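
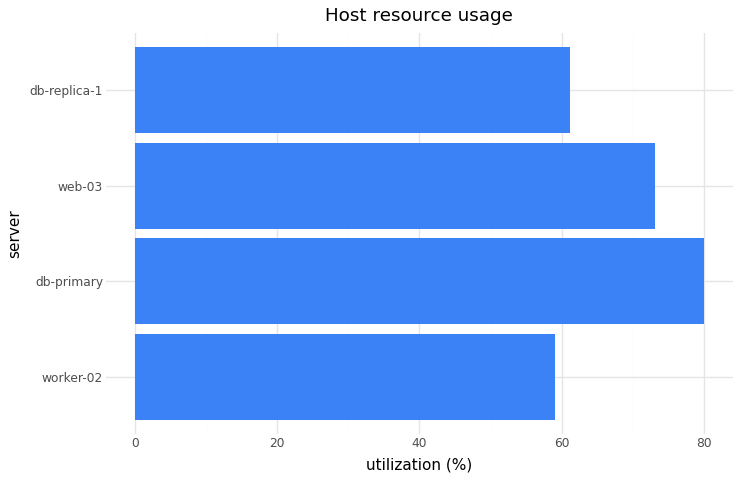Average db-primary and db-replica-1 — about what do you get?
(80 + 60) / 2 ≈ 70.

≈ 70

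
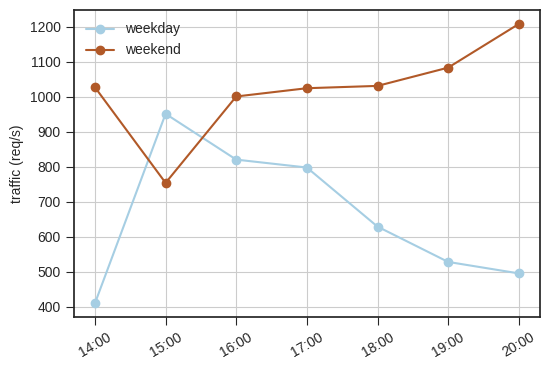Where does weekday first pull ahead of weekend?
15:00

14:00: weekday ≈ 400 vs weekend ≈ 1000 (not yet); 15:00: weekday ≈ 1000 vs weekend ≈ 800 (first crossover).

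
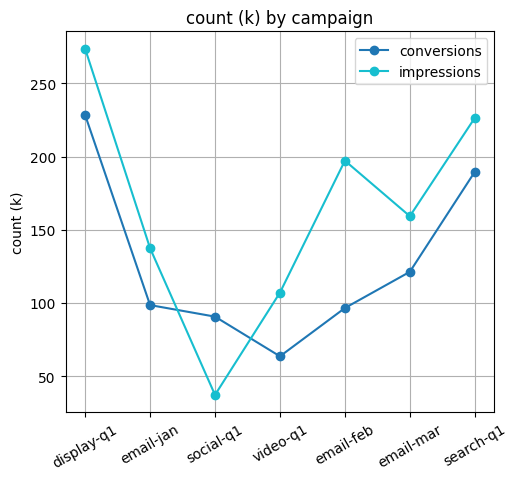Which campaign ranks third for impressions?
email-feb

Top 4 for impressions: display-q1 ≈ 280, search-q1 ≈ 220, email-feb ≈ 200, email-mar ≈ 160.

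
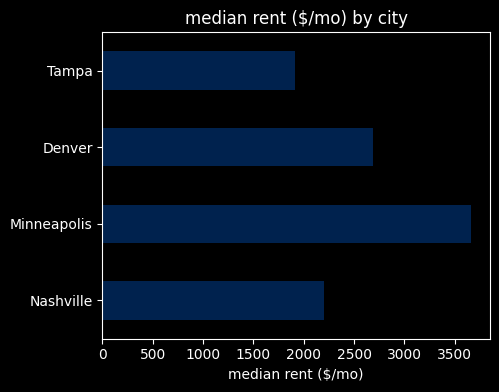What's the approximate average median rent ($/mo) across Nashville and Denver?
≈ 2250

(2000 + 2500) / 2 ≈ 2250.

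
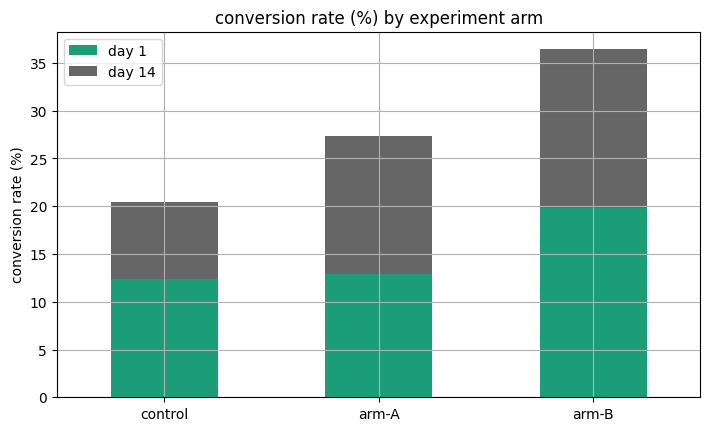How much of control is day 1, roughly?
day 1 top ≈ 10, bottom ≈ 0; segment ≈ 10.

≈ 10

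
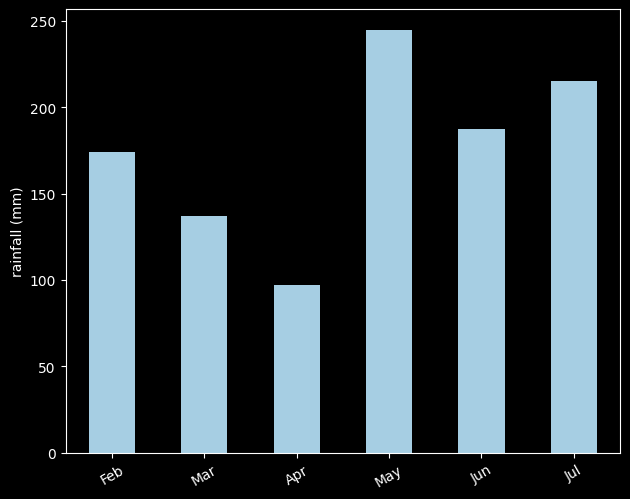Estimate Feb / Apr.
≈ 1.75×

Feb ≈ 175, Apr ≈ 100; 175/100 ≈ 1.75.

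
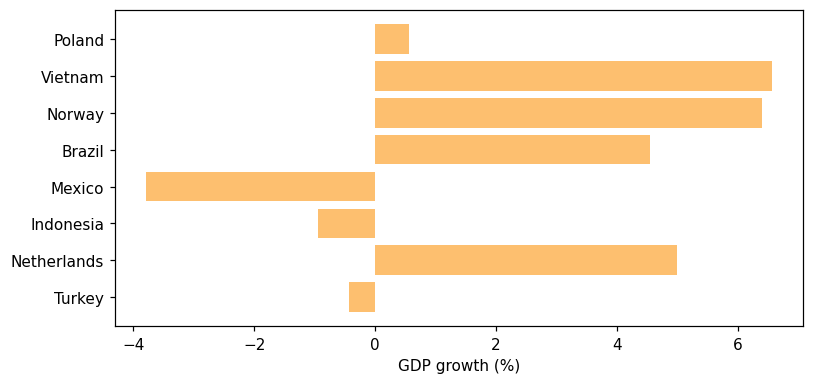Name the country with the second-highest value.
Top 3: Vietnam ≈ 7, Norway ≈ 6, Netherlands ≈ 5.

Norway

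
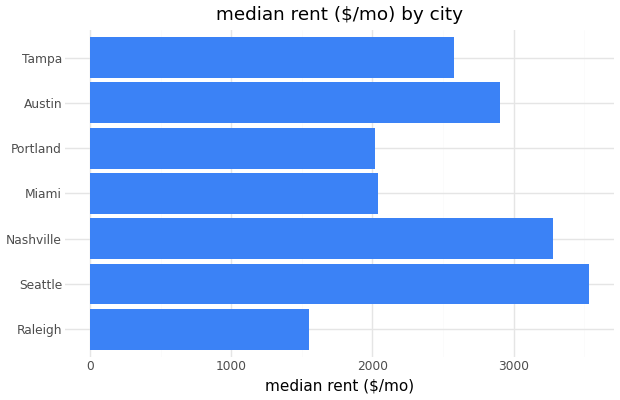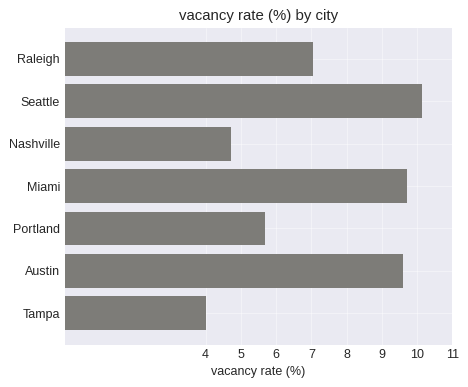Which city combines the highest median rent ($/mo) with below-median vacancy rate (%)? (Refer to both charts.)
Nashville

Chart 2 median vacancy rate (%) ≈ 7; below-median cities: Nashville, Portland, Tampa. Among those, Nashville has the highest median rent ($/mo) (≈ 3500).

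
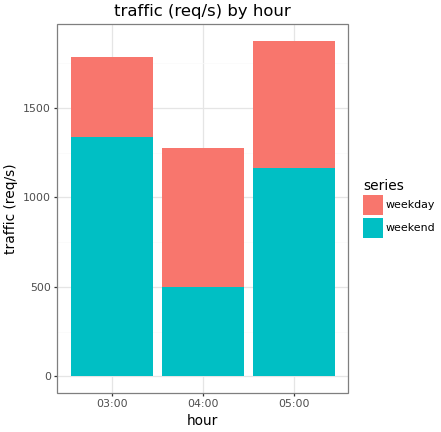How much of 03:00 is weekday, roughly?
weekday top ≈ 1800, bottom ≈ 1400; segment ≈ 400.

≈ 400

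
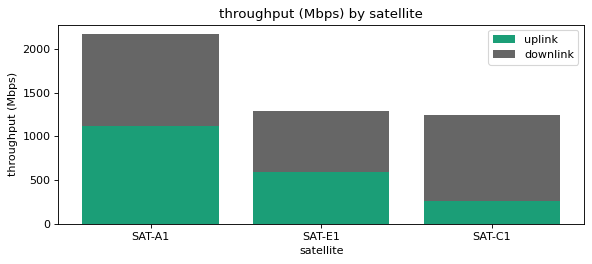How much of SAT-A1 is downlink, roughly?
downlink top ≈ 2200, bottom ≈ 1200; segment ≈ 1000.

≈ 1000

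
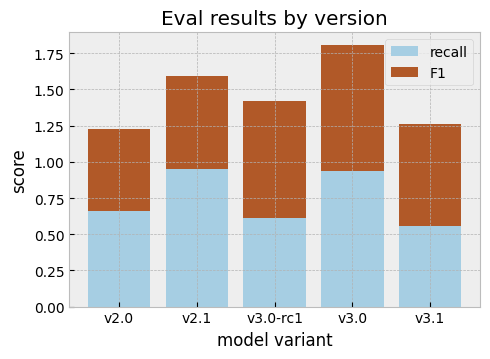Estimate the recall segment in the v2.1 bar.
≈ 1.0

recall top ≈ 1.0, bottom ≈ 0.0; segment ≈ 1.0.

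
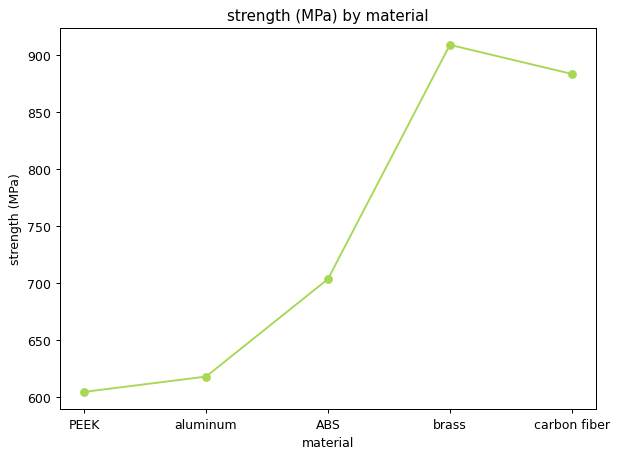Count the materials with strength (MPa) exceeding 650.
3

Above 650: ABS, brass, carbon fiber.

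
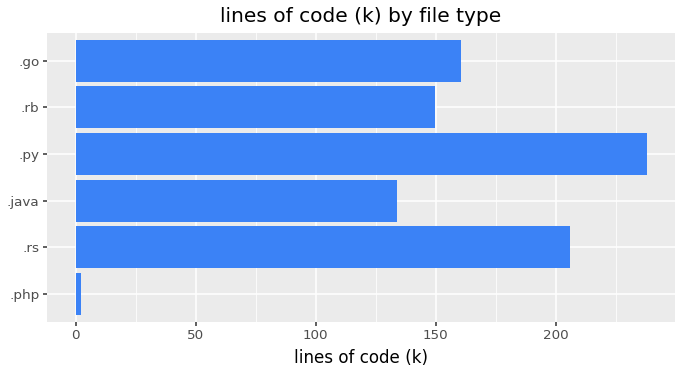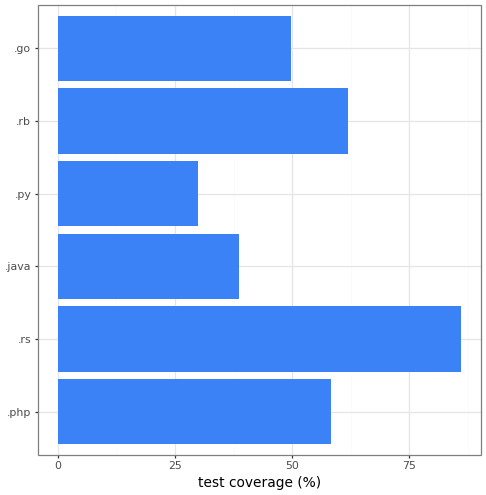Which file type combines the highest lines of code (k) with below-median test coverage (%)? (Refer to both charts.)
Chart 2 median test coverage (%) ≈ 50; below-median file types: .java, .py, .go. Among those, .py has the highest lines of code (k) (≈ 250).

.py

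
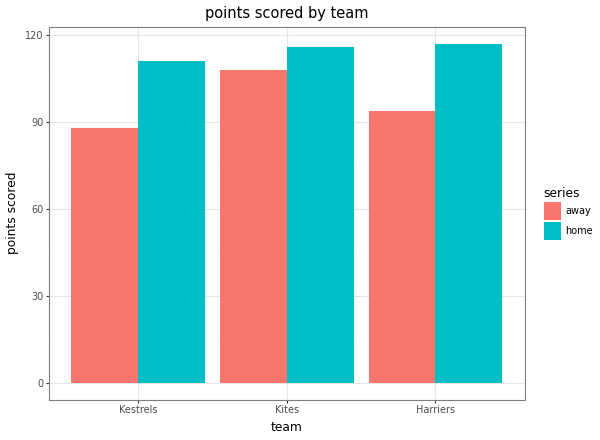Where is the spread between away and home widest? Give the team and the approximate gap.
Harriers: away ≈ 90, home ≈ 120 → gap ≈ 30. Next-largest (Kestrels) is only ≈ 20.

Harriers, ≈ 30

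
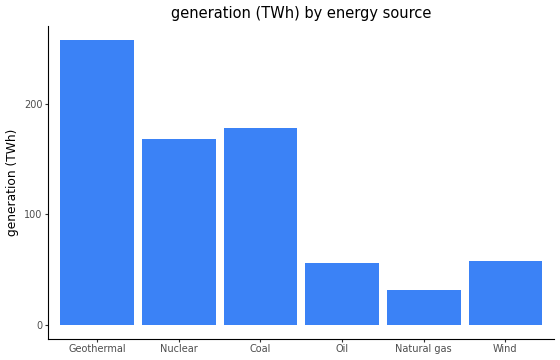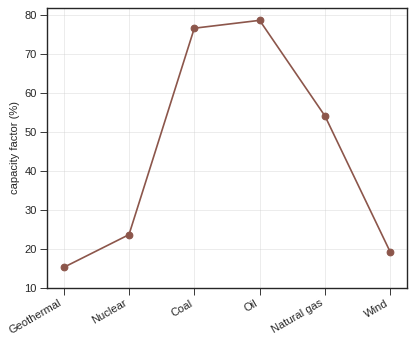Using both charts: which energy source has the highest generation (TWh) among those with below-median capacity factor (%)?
Geothermal

Chart 2 median capacity factor (%) ≈ 40; below-median energy sources: Geothermal, Nuclear, Wind. Among those, Geothermal has the highest generation (TWh) (≈ 250).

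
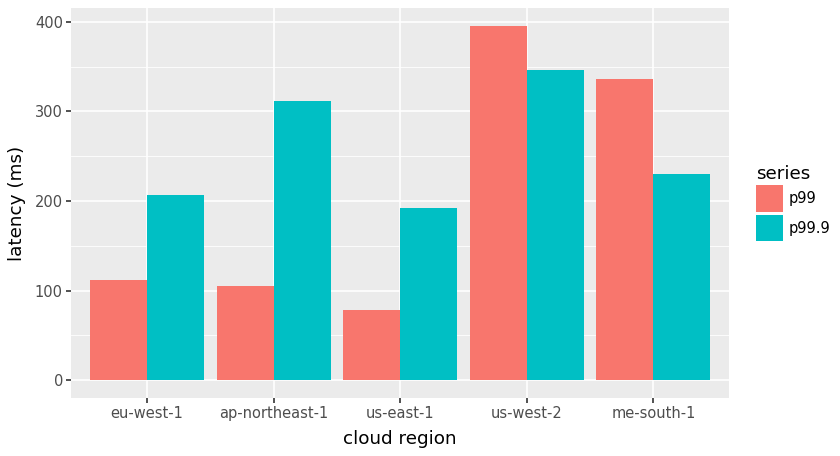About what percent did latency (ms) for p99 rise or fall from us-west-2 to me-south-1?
≈ -12.5%

us-west-2 ≈ 400, me-south-1 ≈ 350; (350 − 400) / 400 ≈ -12.5%.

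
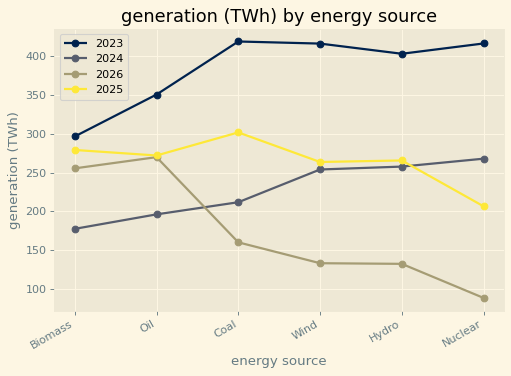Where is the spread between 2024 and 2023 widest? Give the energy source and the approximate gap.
Coal: 2024 ≈ 200, 2023 ≈ 400 → gap ≈ 200. Next-largest (Wind) is only ≈ 150.

Coal, ≈ 200 TWh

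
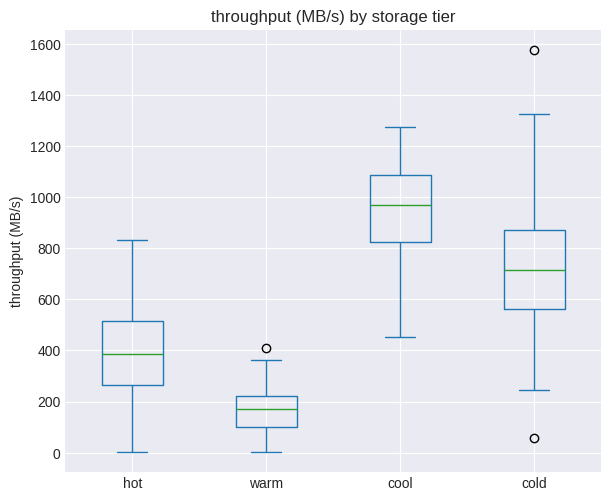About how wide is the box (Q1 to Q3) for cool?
≈ 300

Q3 ≈ 1100, Q1 ≈ 800; IQR ≈ 300.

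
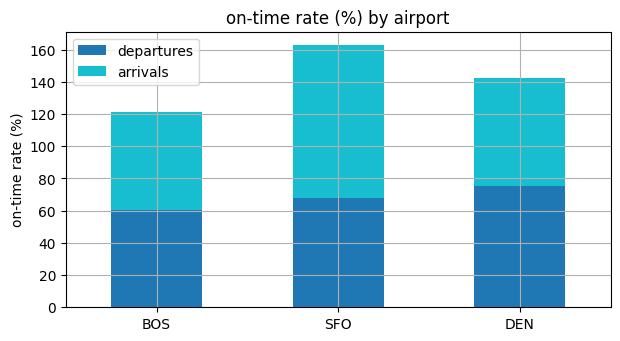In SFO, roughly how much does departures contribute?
≈ 60

departures top ≈ 60, bottom ≈ 0; segment ≈ 60.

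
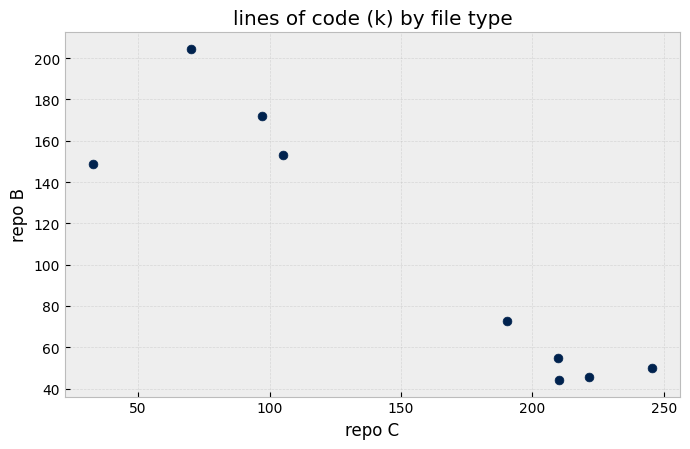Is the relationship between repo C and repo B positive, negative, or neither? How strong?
negative, strong

Points are negatively correlated; strong (|r| ≈ 0.9).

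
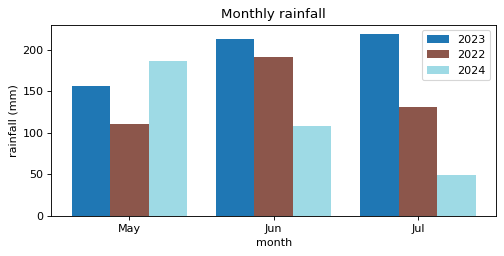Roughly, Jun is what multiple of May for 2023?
≈ 1.38×

Jun ≈ 220, May ≈ 160; 220/160 ≈ 1.38.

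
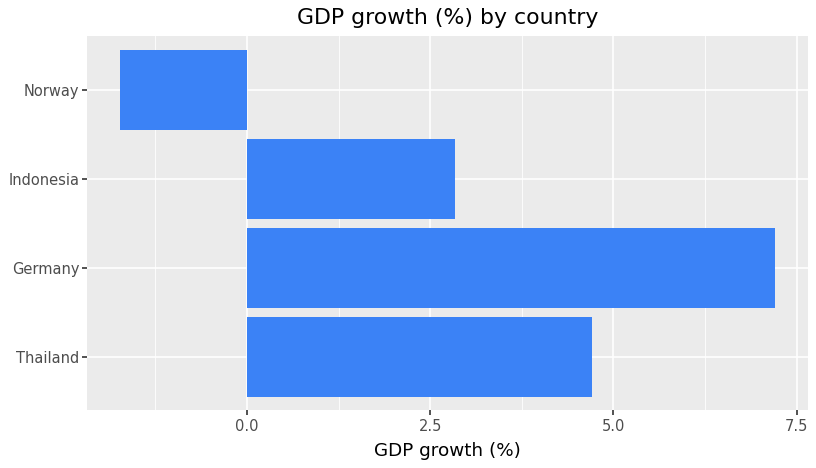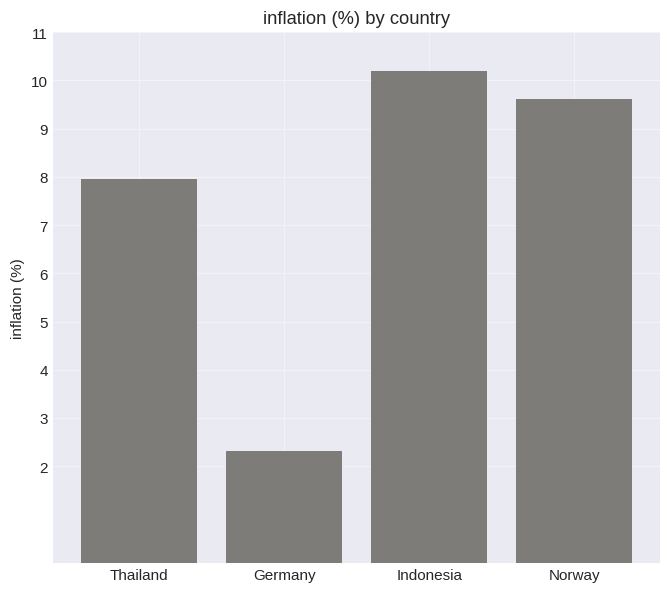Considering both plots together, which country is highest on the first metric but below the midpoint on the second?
Germany

Chart 2 median inflation (%) ≈ 9; below-median countries: Thailand, Germany. Among those, Germany has the highest GDP growth (%) (≈ 7).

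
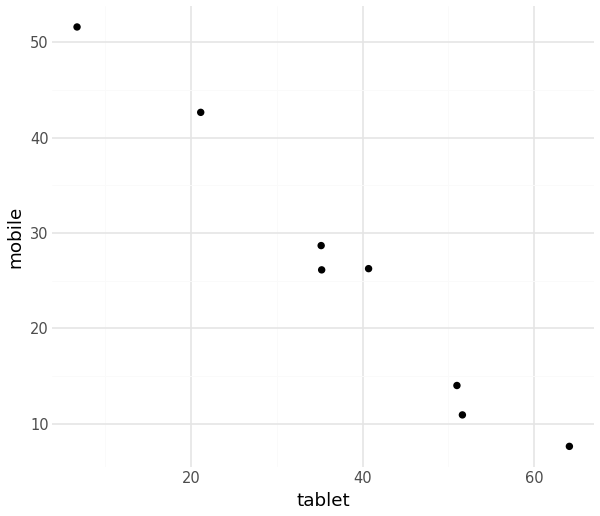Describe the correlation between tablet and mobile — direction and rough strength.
Points are negatively correlated; strong (|r| ≈ 1.0).

negative, strong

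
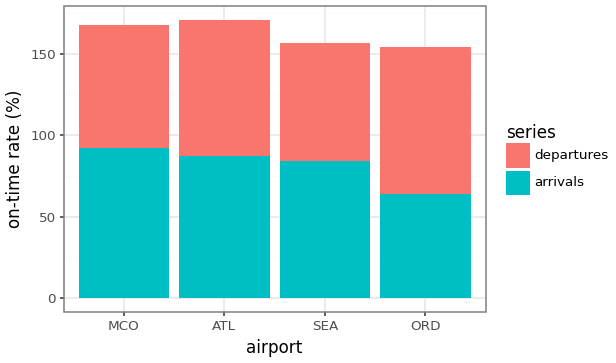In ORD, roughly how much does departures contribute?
≈ 100

departures top ≈ 160, bottom ≈ 60; segment ≈ 100.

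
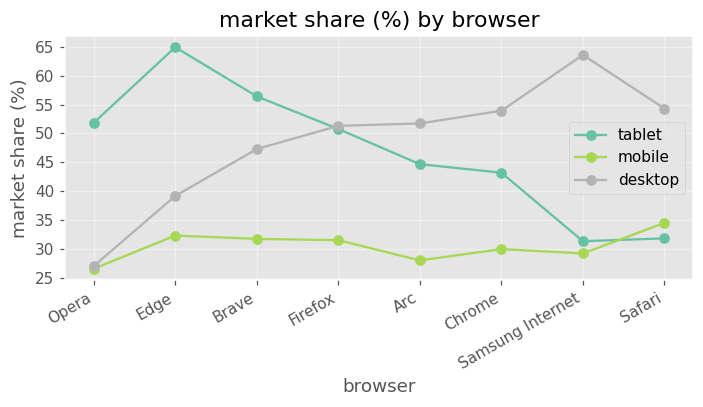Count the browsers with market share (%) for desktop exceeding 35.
Above 35: Edge, Brave, Firefox, Arc, Chrome, Samsung Internet, Safari.

7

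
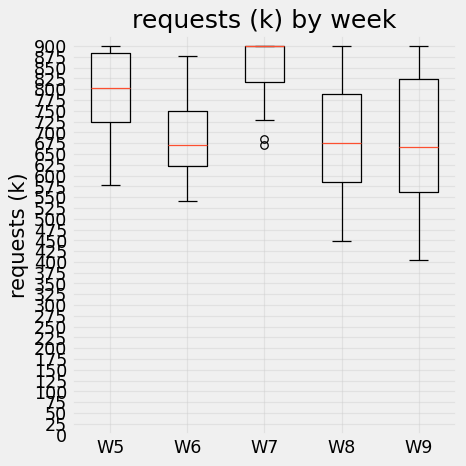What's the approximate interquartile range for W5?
≈ 150

Q3 ≈ 875, Q1 ≈ 725; IQR ≈ 150.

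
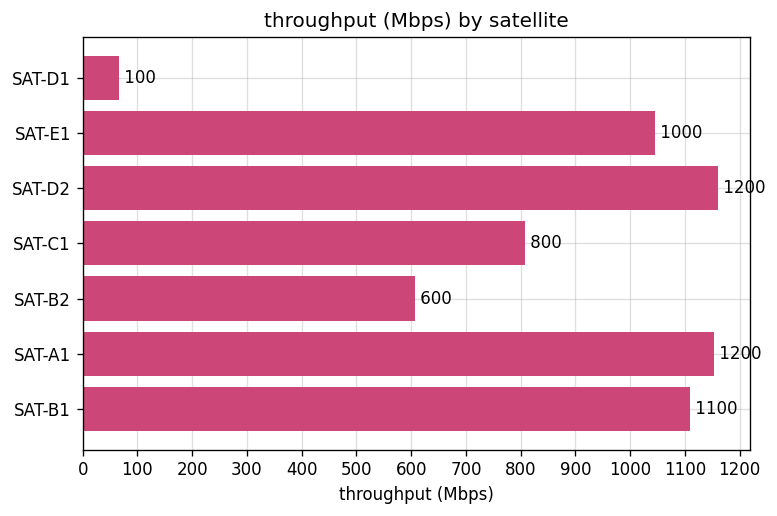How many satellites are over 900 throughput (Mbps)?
4

Above 900: SAT-E1, SAT-D2, SAT-A1, SAT-B1.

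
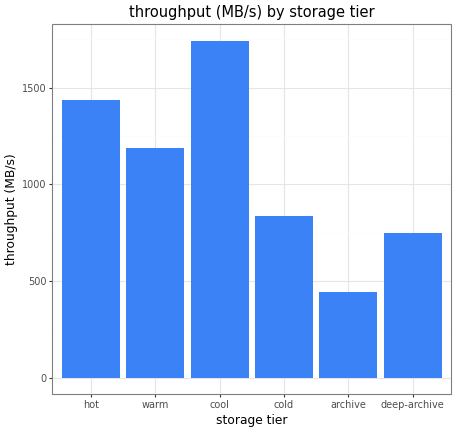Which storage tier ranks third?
Top 4: cool ≈ 1800, hot ≈ 1400, warm ≈ 1200, cold ≈ 800.

warm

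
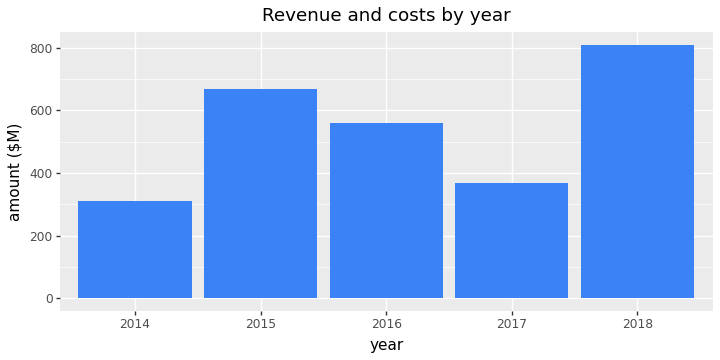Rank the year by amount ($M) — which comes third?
Top 4: 2018 ≈ 800, 2015 ≈ 700, 2016 ≈ 600, 2017 ≈ 400.

2016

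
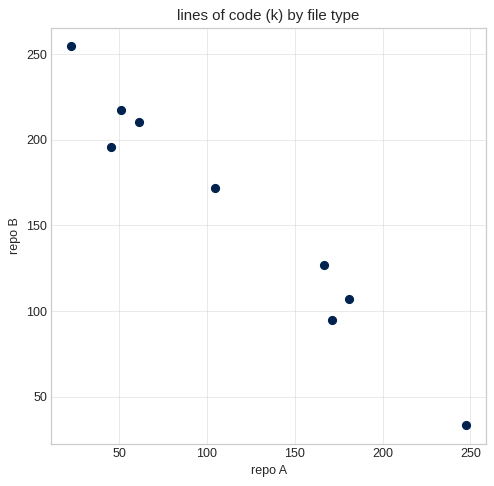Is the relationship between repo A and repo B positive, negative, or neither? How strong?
Points are negatively correlated; strong (|r| ≈ 1.0).

negative, strong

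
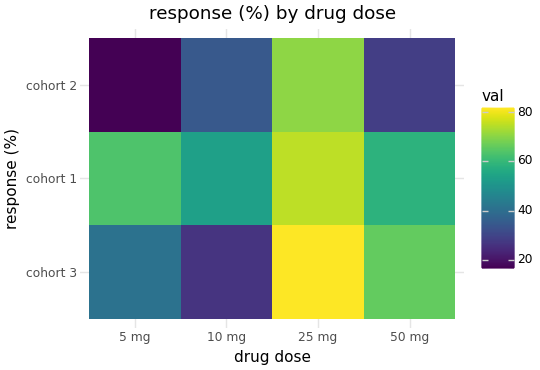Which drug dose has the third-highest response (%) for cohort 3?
Top 4 for cohort 3: 25 mg ≈ 80, 50 mg ≈ 70, 5 mg ≈ 40, 10 mg ≈ 30.

5 mg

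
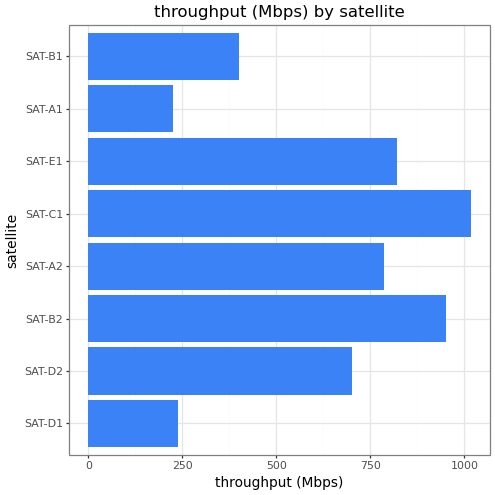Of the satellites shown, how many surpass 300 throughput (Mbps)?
6

Above 300: SAT-D2, SAT-B2, SAT-A2, SAT-C1, SAT-E1, SAT-B1.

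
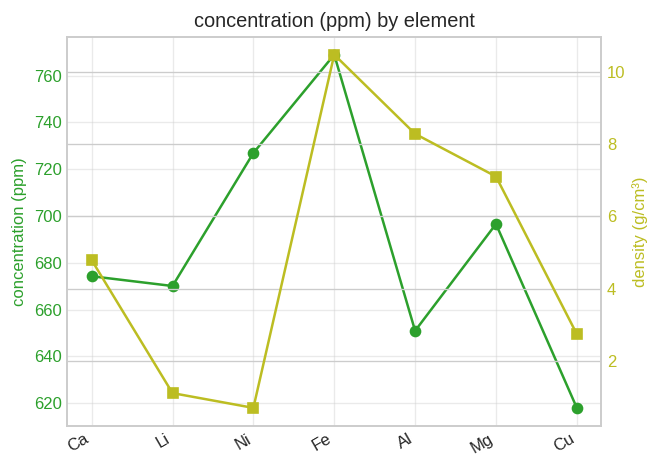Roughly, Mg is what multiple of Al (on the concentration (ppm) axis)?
≈ 1.06×

Mg ≈ 700, Al ≈ 660; 700/660 ≈ 1.06.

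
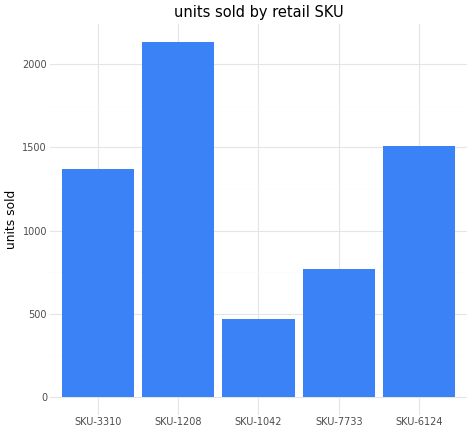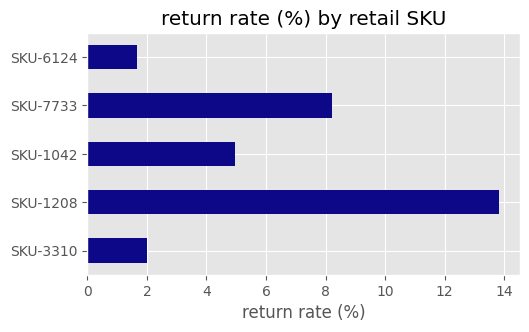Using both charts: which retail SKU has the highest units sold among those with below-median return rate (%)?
SKU-6124

Chart 2 median return rate (%) ≈ 4; below-median retail SKUs: SKU-3310, SKU-6124. Among those, SKU-6124 has the highest units sold (≈ 1600).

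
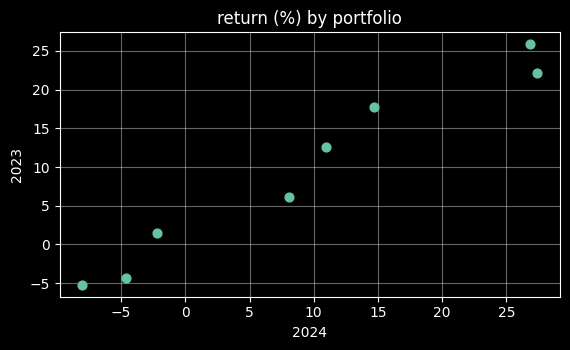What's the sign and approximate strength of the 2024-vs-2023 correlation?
positive, strong

Points are positively correlated; strong (|r| ≈ 1.0).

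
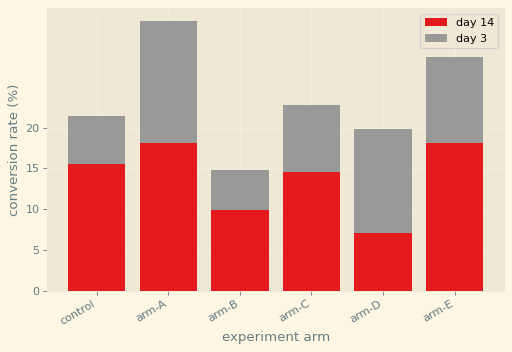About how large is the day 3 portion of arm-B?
day 3 top ≈ 15, bottom ≈ 10; segment ≈ 5.

≈ 5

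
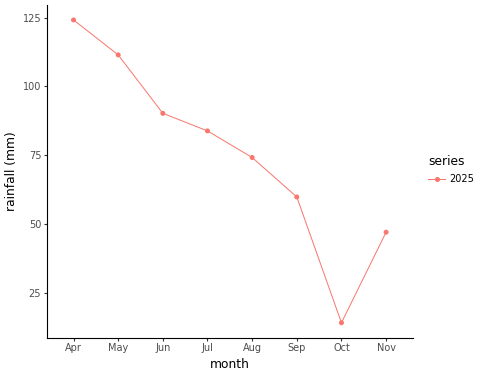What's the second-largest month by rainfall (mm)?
Top 3: Apr ≈ 120, May ≈ 110, Jun ≈ 90.

May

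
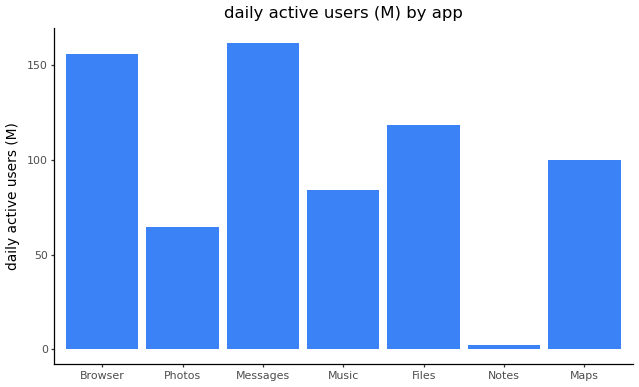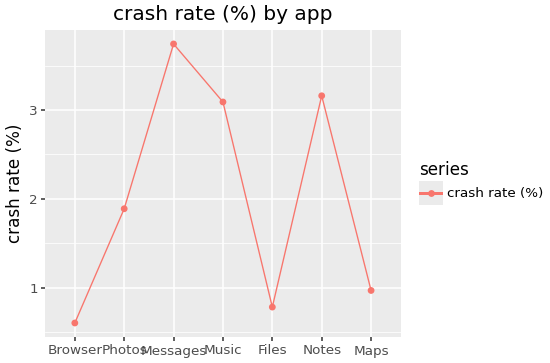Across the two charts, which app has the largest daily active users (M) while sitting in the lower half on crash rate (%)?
Chart 2 median crash rate (%) ≈ 2; below-median apps: Browser, Files, Maps. Among those, Browser has the highest daily active users (M) (≈ 160).

Browser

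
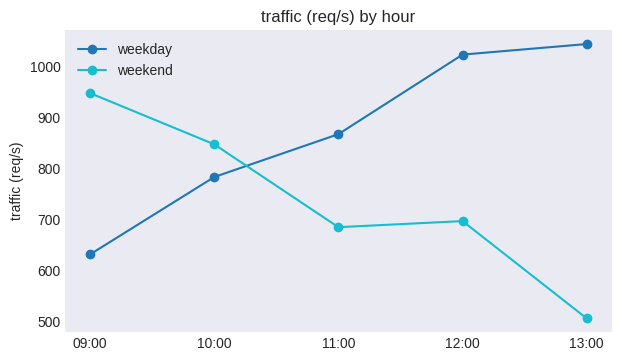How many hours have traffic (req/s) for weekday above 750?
4

Above 750: 10:00, 11:00, 12:00, 13:00.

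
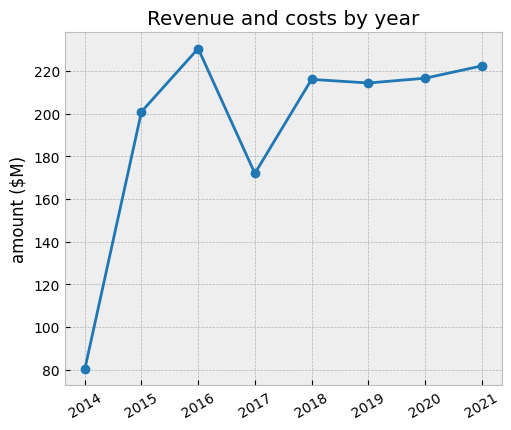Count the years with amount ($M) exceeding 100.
Above 100: 2015, 2016, 2017, 2018, 2019, 2020, 2021.

7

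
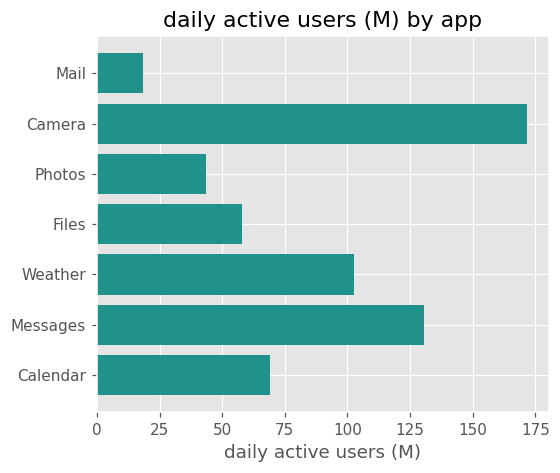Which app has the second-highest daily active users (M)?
Messages

Top 3: Camera ≈ 180, Messages ≈ 140, Weather ≈ 100.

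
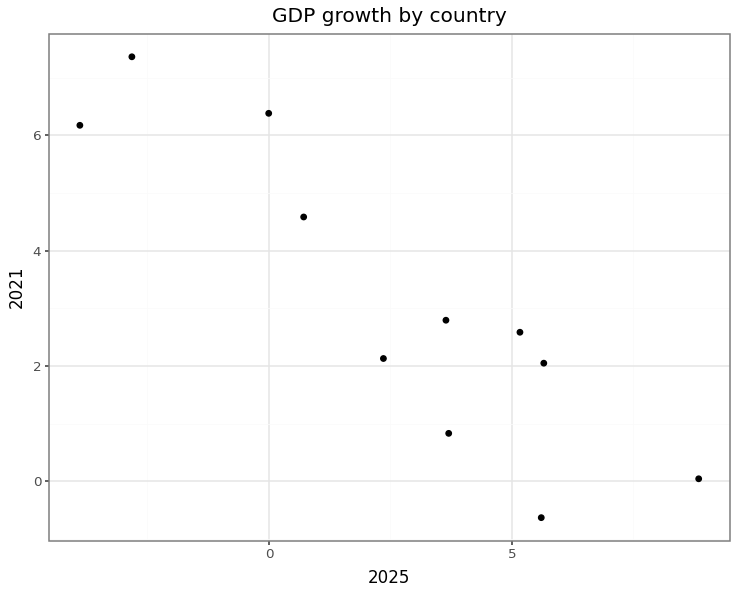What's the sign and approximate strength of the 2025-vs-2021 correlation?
negative, strong

Points are negatively correlated; strong (|r| ≈ 0.9).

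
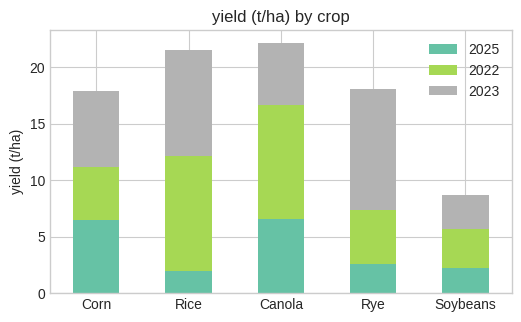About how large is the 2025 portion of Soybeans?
≈ 2

2025 top ≈ 2, bottom ≈ 0; segment ≈ 2.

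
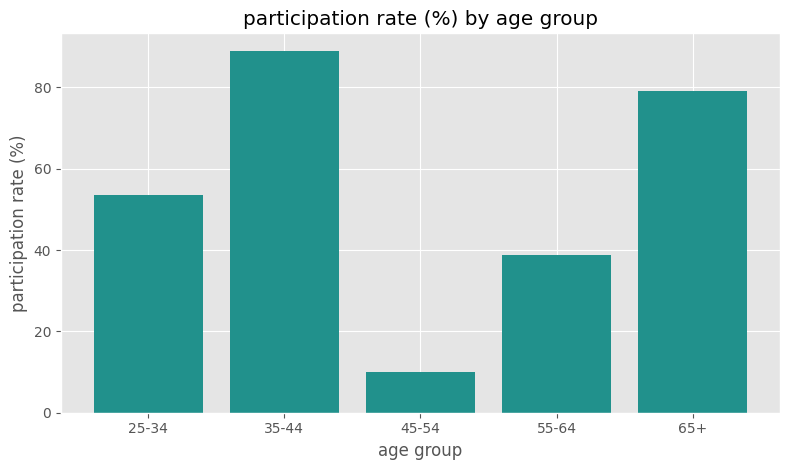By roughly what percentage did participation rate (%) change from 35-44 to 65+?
35-44 ≈ 90, 65+ ≈ 80; (80 − 90) / 90 ≈ -11.1%.

≈ -11.1%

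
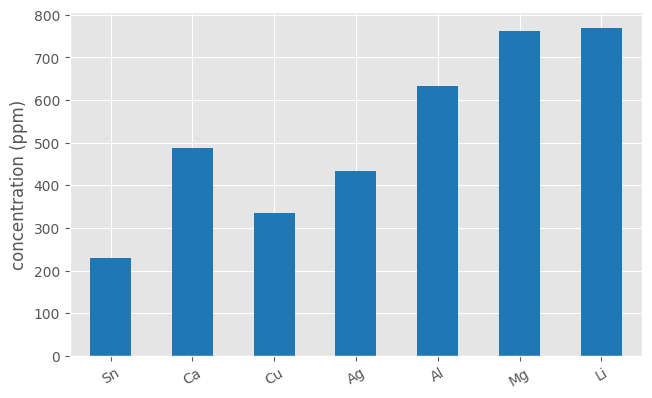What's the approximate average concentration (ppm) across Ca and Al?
(500 + 600) / 2 ≈ 550.

≈ 550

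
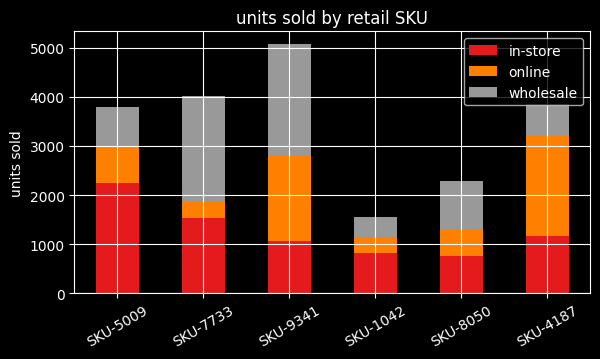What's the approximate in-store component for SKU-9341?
in-store top ≈ 1000, bottom ≈ 0; segment ≈ 1000.

≈ 1000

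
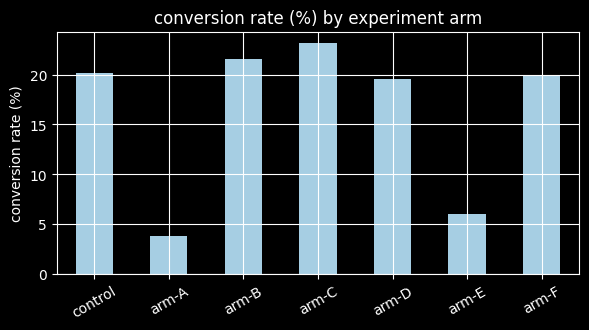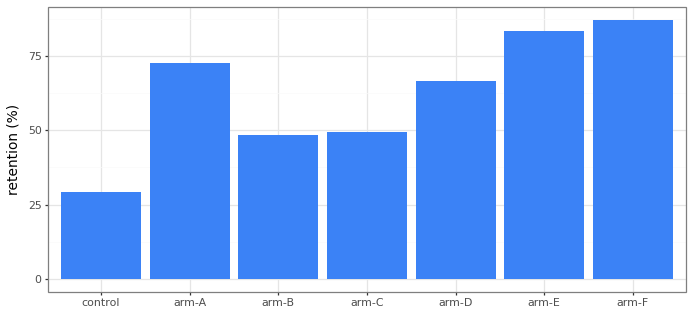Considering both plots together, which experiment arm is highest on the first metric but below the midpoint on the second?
arm-C

Chart 2 median retention (%) ≈ 70; below-median experiment arms: control, arm-B, arm-C. Among those, arm-C has the highest conversion rate (%) (≈ 25).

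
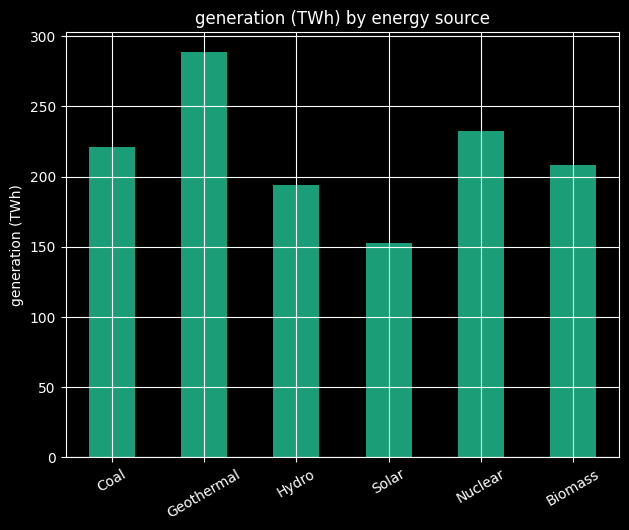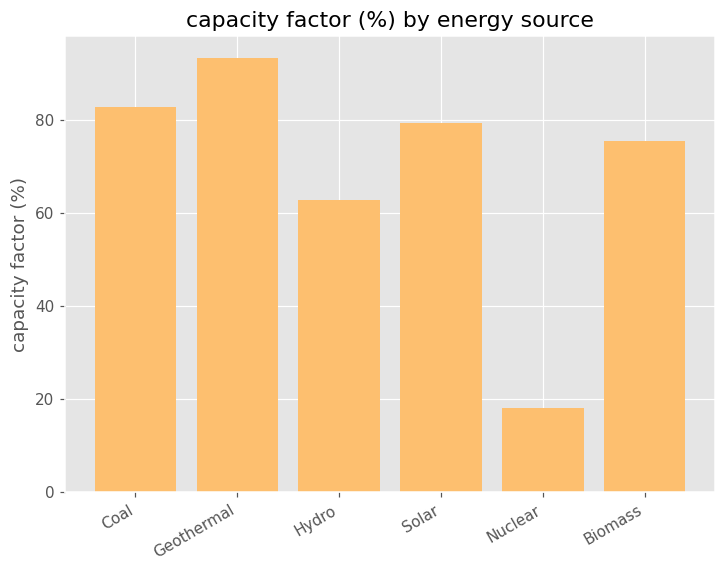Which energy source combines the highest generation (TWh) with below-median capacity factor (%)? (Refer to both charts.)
Chart 2 median capacity factor (%) ≈ 80; below-median energy sources: Hydro, Nuclear, Biomass. Among those, Nuclear has the highest generation (TWh) (≈ 250).

Nuclear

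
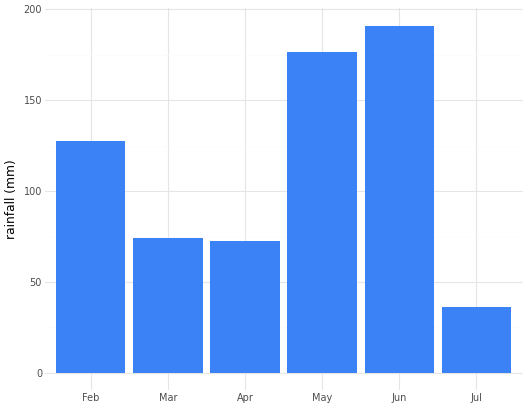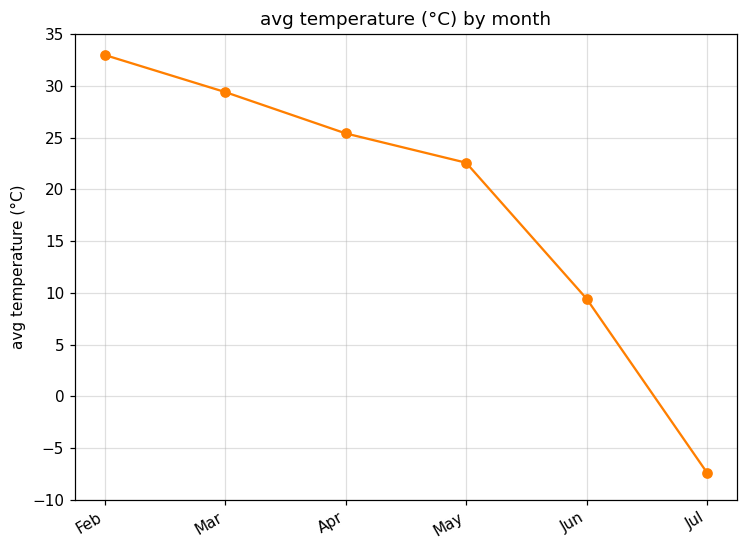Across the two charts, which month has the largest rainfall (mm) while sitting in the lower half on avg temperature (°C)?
Jun

Chart 2 median avg temperature (°C) ≈ 25; below-median months: May, Jun, Jul. Among those, Jun has the highest rainfall (mm) (≈ 200).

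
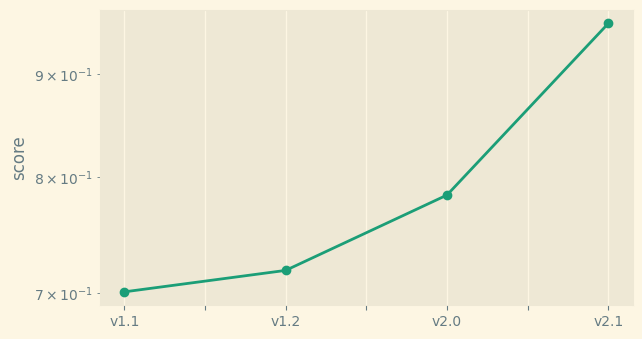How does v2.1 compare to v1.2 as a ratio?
v2.1 ≈ 0.95, v1.2 ≈ 0.70; 0.95/0.70 ≈ 1.36.

≈ 1.36×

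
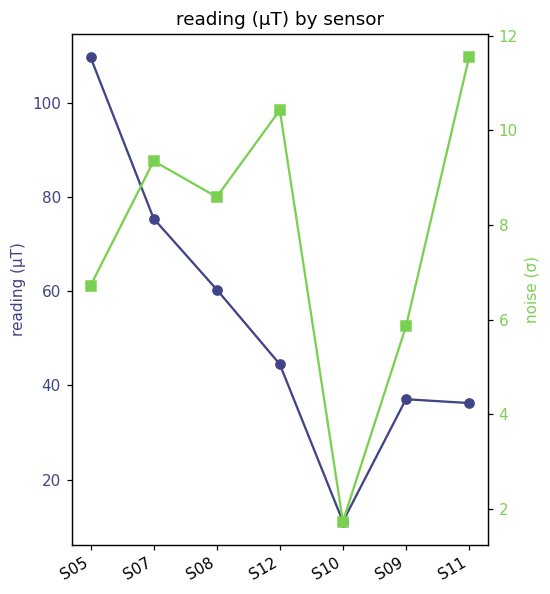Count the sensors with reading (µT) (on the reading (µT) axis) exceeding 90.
Above 90: S05.

1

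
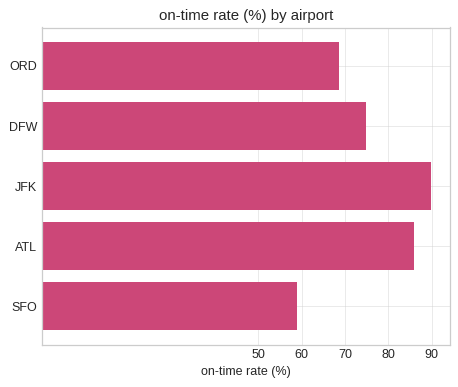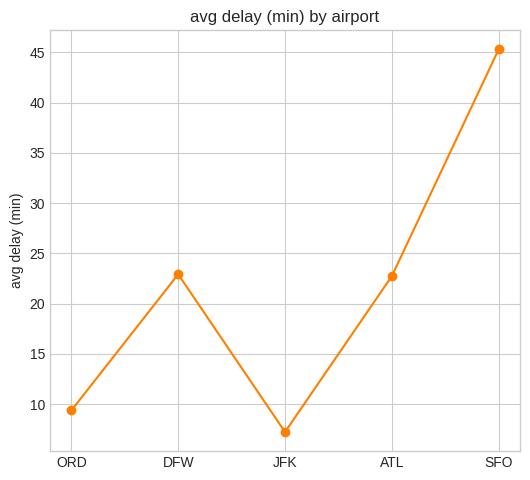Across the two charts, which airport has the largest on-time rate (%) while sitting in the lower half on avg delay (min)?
JFK

Chart 2 median avg delay (min) ≈ 25; below-median airports: ORD, JFK. Among those, JFK has the highest on-time rate (%) (≈ 90).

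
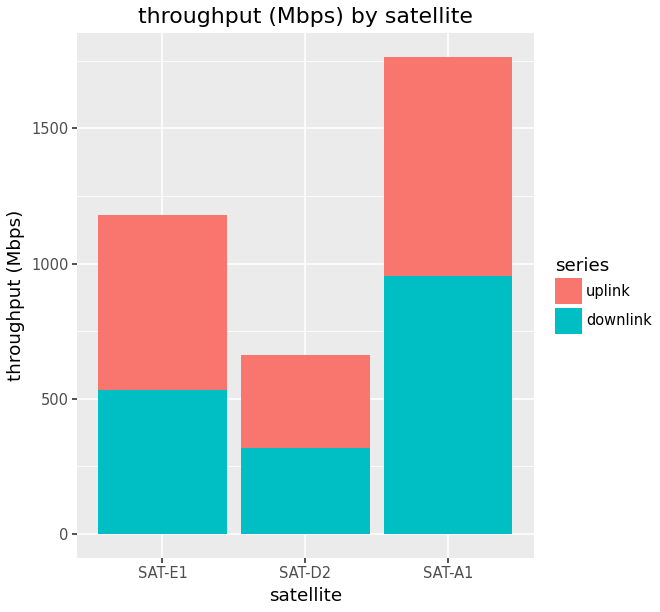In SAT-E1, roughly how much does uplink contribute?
≈ 600

uplink top ≈ 1200, bottom ≈ 600; segment ≈ 600.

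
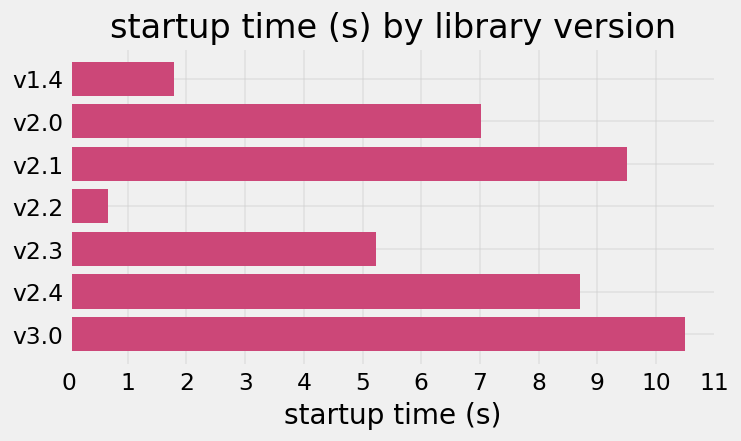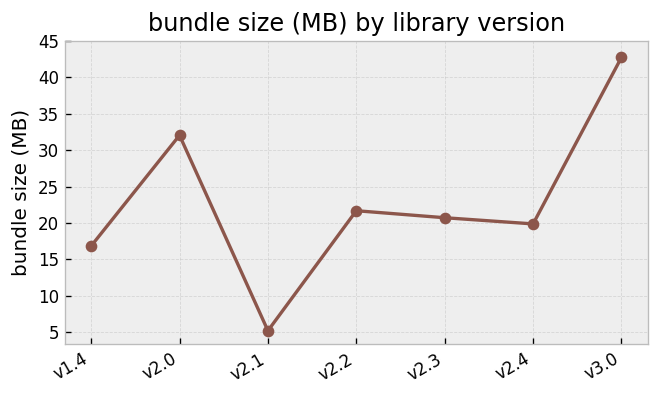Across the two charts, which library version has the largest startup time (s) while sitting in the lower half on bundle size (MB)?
v2.1

Chart 2 median bundle size (MB) ≈ 20; below-median library versions: v1.4, v2.1, v2.4. Among those, v2.1 has the highest startup time (s) (≈ 10).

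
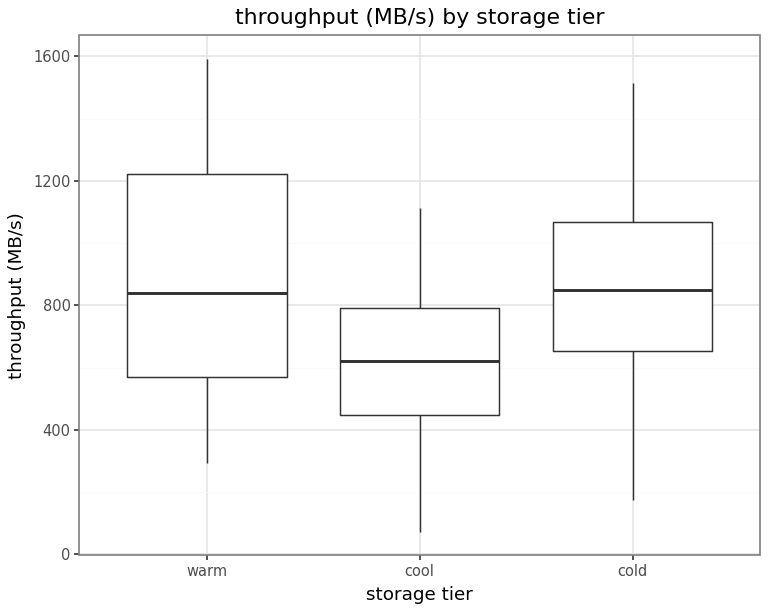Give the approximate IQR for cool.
Q3 ≈ 800, Q1 ≈ 450; IQR ≈ 350.

≈ 350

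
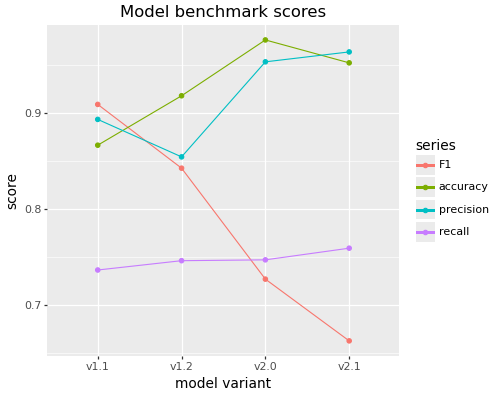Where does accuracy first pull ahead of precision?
v1.2

v1.1: accuracy ≈ 0.85 vs precision ≈ 0.90 (not yet); v1.2: accuracy ≈ 0.90 vs precision ≈ 0.85 (first crossover).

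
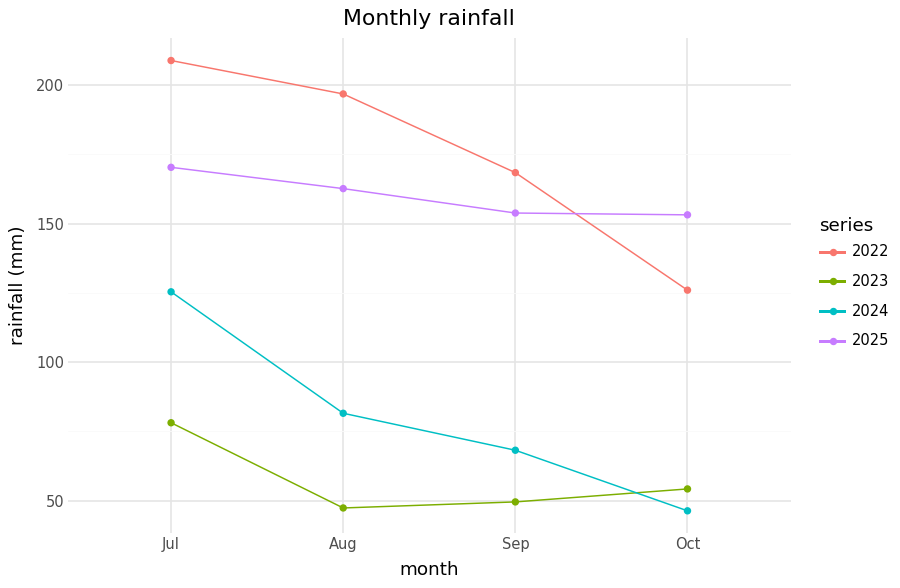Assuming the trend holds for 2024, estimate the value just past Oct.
Last three: 80, 60, 40 → slope ≈ -20/step → next ≈ 20.

≈ 20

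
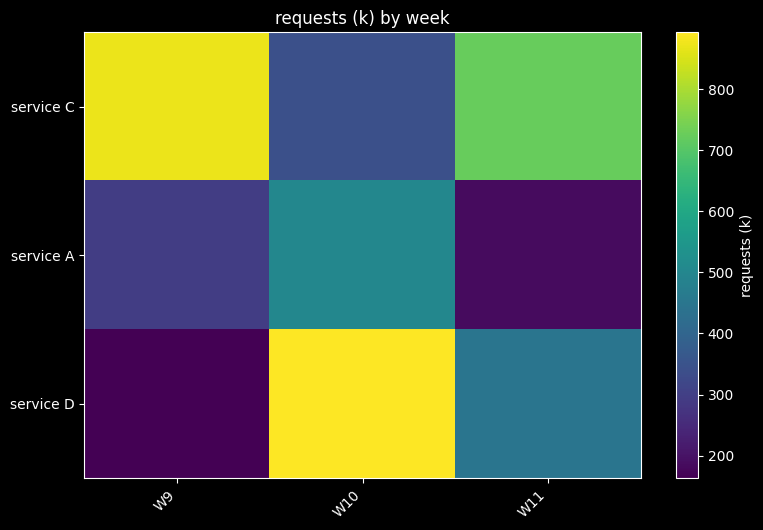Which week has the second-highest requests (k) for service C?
W11

Top 3 for service C: W9 ≈ 900, W11 ≈ 700, W10 ≈ 300.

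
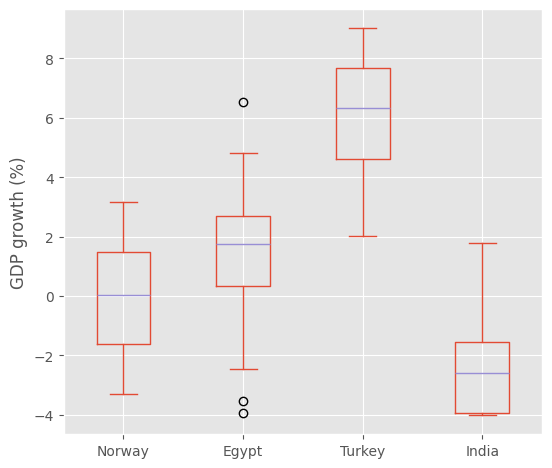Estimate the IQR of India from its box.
≈ 2

Q3 ≈ -2, Q1 ≈ -4; IQR ≈ 2.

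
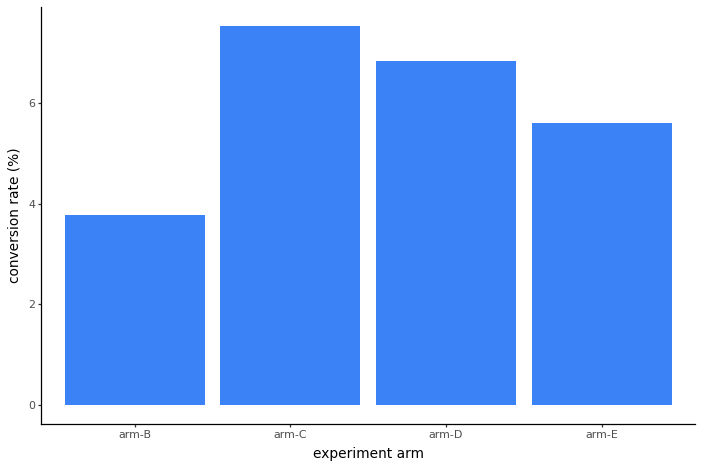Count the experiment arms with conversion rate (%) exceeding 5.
Above 5: arm-C, arm-D, arm-E.

3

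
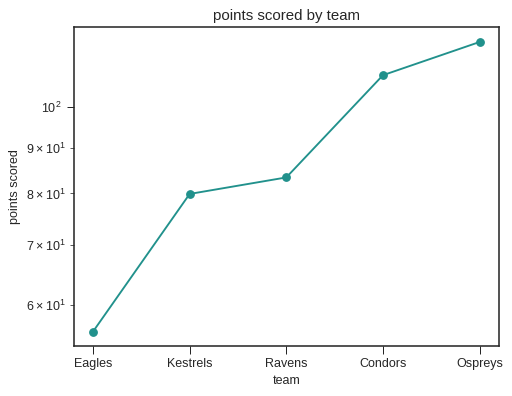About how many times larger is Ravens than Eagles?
≈ 1.33×

Ravens ≈ 80, Eagles ≈ 60; 80/60 ≈ 1.33.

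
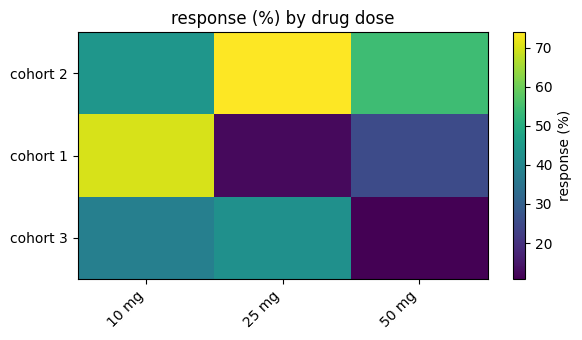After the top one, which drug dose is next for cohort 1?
50 mg

Top 3 for cohort 1: 10 mg ≈ 70, 50 mg ≈ 30, 25 mg ≈ 10.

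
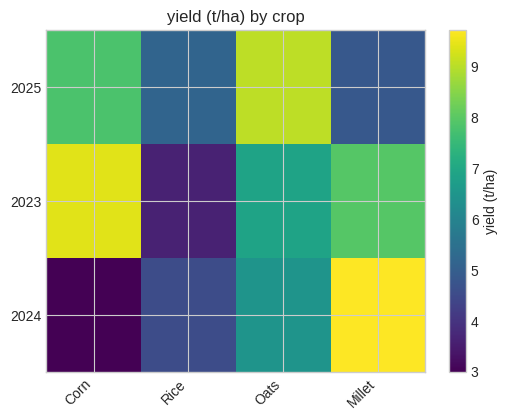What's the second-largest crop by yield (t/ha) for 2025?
Top 3 for 2025: Oats ≈ 9, Corn ≈ 8, Rice ≈ 5.

Corn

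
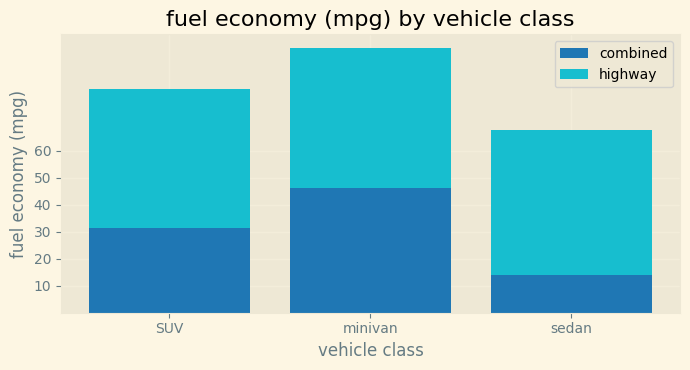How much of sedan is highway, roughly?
highway top ≈ 70, bottom ≈ 10; segment ≈ 60.

≈ 60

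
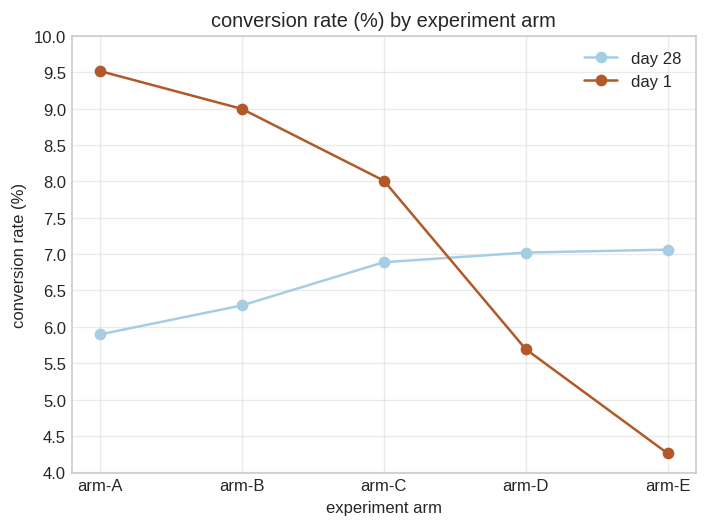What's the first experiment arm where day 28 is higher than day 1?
arm-D

arm-C: day 28 ≈ 7.0 vs day 1 ≈ 8.0 (not yet); arm-D: day 28 ≈ 7.0 vs day 1 ≈ 5.5 (first crossover).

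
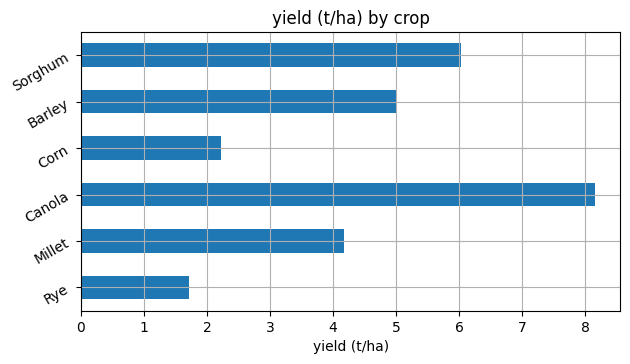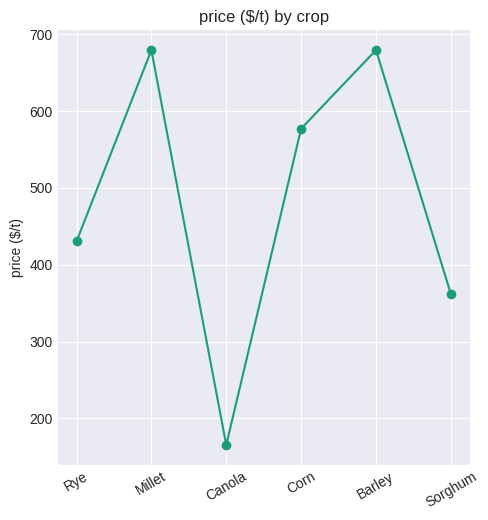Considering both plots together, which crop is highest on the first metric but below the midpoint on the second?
Chart 2 median price ($/t) ≈ 500; below-median crops: Rye, Canola, Sorghum. Among those, Canola has the highest yield (t/ha) (≈ 8).

Canola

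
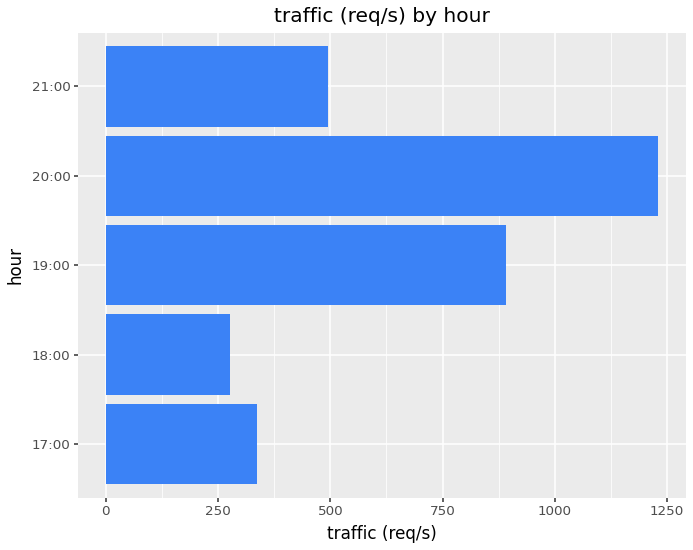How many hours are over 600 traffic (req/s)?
Above 600: 19:00, 20:00.

2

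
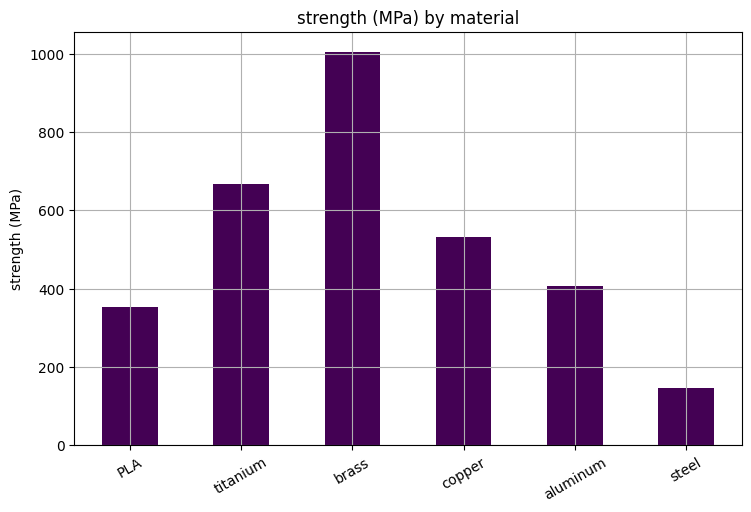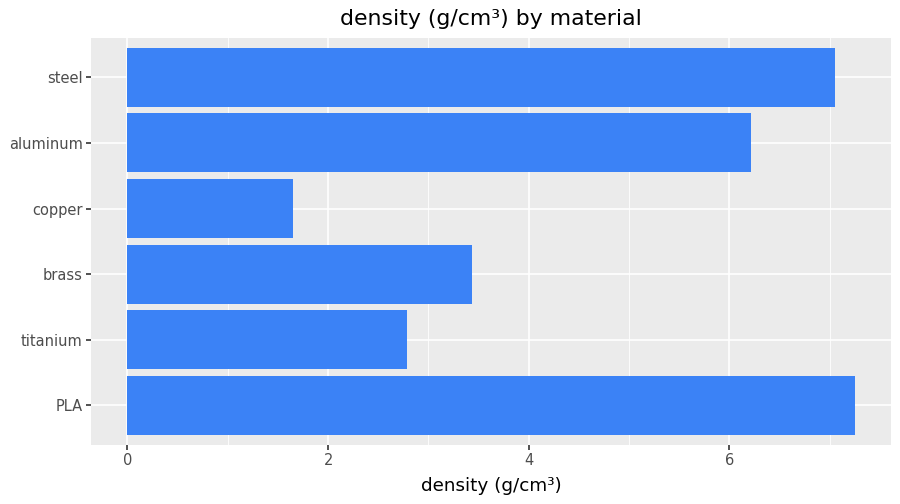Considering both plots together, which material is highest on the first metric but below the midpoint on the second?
brass

Chart 2 median density (g/cm³) ≈ 5; below-median materials: titanium, brass, copper. Among those, brass has the highest strength (MPa) (≈ 1000).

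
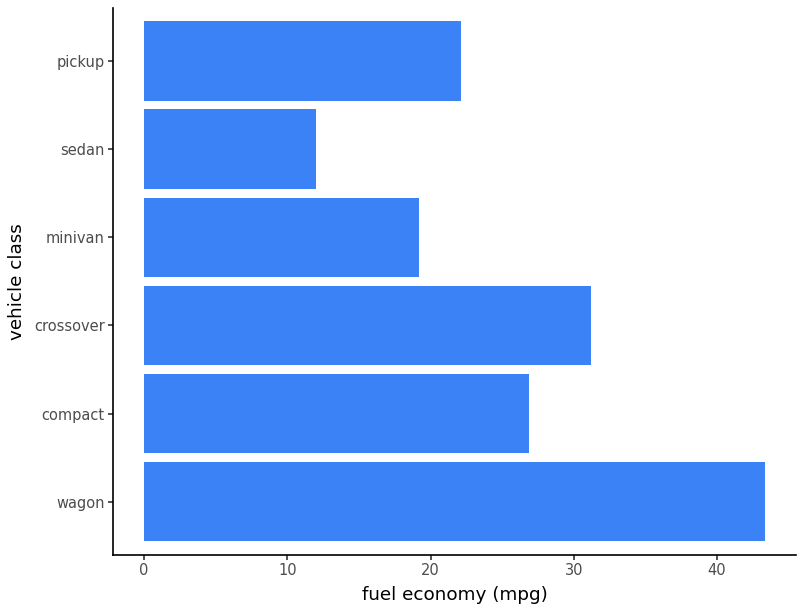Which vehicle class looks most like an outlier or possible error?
wagon

wagon ≈ 45; the rest sit between ≈ 10 and ≈ 30.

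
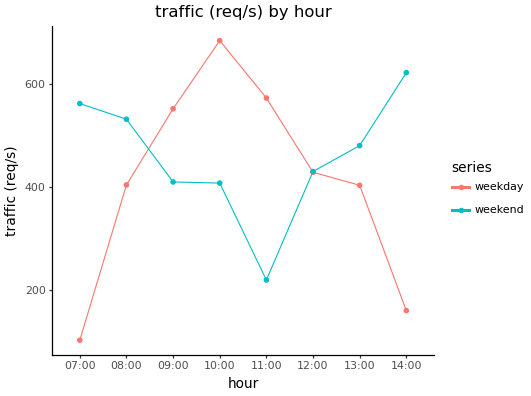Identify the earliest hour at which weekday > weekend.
09:00

08:00: weekday ≈ 400 vs weekend ≈ 550 (not yet); 09:00: weekday ≈ 550 vs weekend ≈ 400 (first crossover).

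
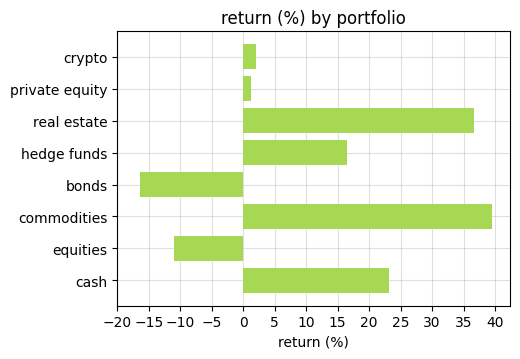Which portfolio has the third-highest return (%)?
Top 4: commodities ≈ 40, real estate ≈ 35, cash ≈ 25, hedge funds ≈ 15.

cash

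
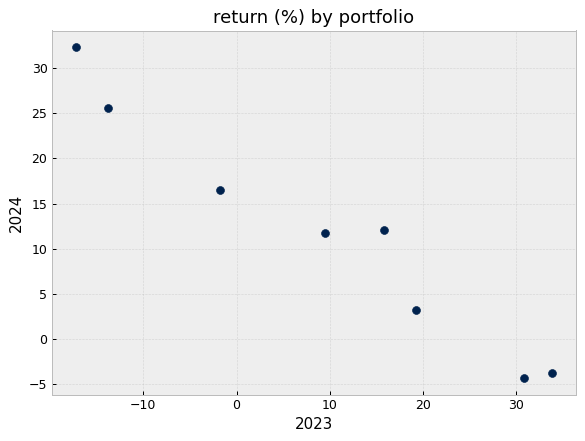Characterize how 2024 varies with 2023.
Points are negatively correlated; strong (|r| ≈ 1.0).

negative, strong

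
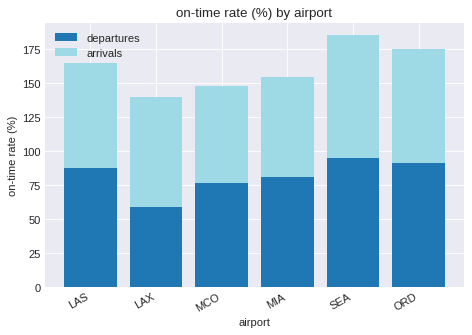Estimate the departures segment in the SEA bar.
≈ 100

departures top ≈ 100, bottom ≈ 0; segment ≈ 100.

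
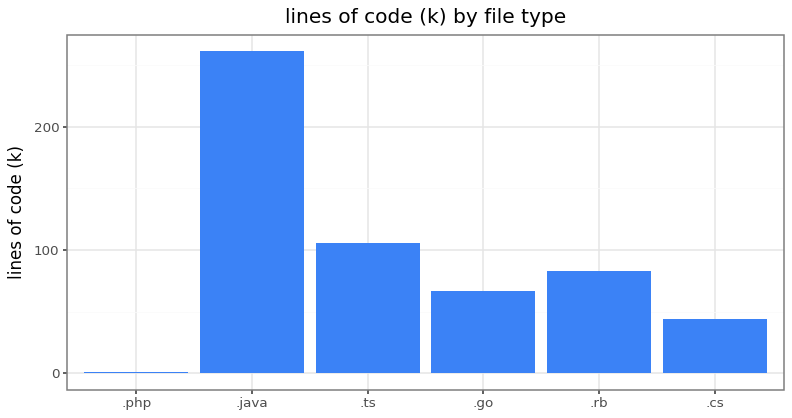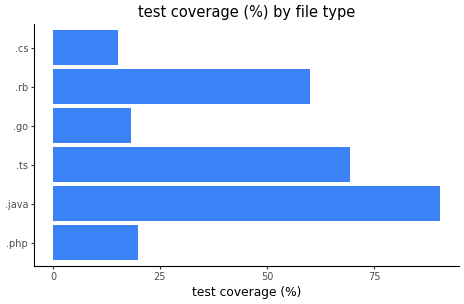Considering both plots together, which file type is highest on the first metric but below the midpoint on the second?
Chart 2 median test coverage (%) ≈ 40; below-median file types: .php, .go, .cs. Among those, .go has the highest lines of code (k) (≈ 75).

.go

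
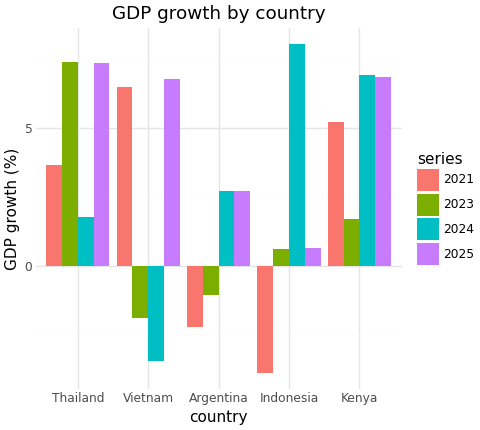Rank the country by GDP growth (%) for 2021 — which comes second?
Kenya

Top 3 for 2021: Vietnam ≈ 7, Kenya ≈ 5, Thailand ≈ 4.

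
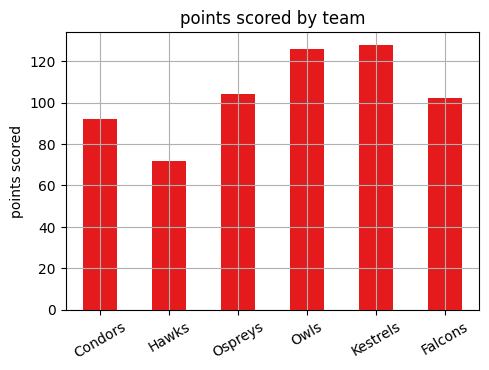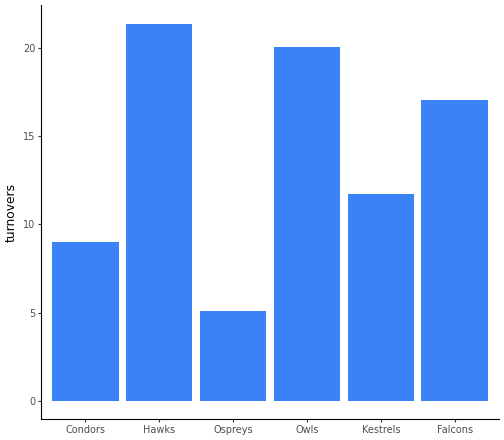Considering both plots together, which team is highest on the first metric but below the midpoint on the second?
Kestrels

Chart 2 median turnovers ≈ 14; below-median teams: Condors, Ospreys, Kestrels. Among those, Kestrels has the highest points scored (≈ 120).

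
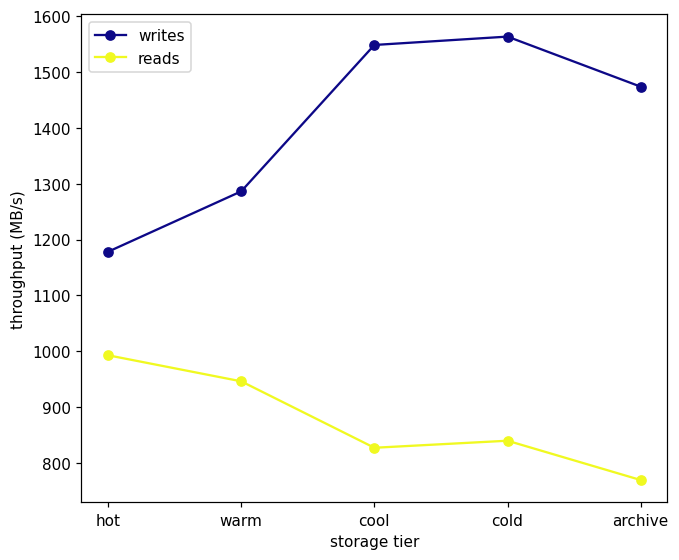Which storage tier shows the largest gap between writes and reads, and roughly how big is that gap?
cold, ≈ 800 MB/s

cold: writes ≈ 1600, reads ≈ 800 → gap ≈ 800. Next-largest (cool) is only ≈ 700.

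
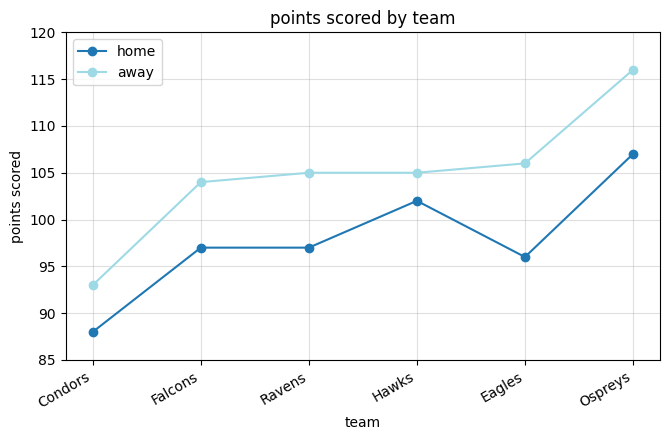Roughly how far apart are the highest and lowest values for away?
≈ 20

Max Ospreys ≈ 115, min Condors ≈ 95; range ≈ 20.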